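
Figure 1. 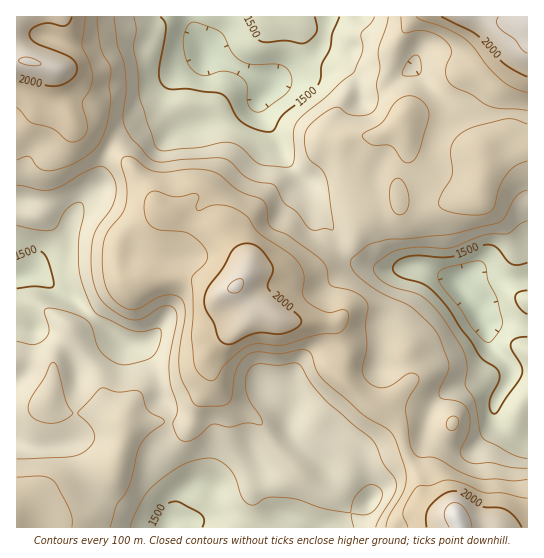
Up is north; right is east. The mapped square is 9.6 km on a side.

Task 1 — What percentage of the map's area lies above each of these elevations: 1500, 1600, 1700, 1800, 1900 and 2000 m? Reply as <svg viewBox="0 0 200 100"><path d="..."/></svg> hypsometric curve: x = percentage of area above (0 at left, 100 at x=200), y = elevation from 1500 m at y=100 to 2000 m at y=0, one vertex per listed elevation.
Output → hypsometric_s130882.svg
<svg viewBox="0 0 200 100"><path d="M181 100l-29-20-43-20-48-20-35-20-16-20"/></svg>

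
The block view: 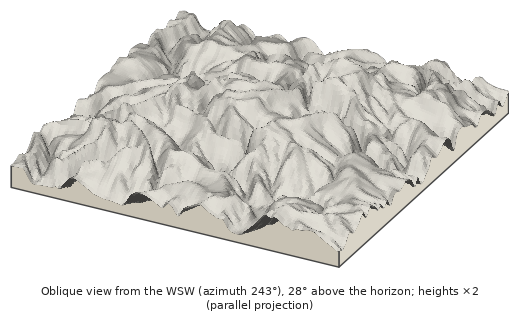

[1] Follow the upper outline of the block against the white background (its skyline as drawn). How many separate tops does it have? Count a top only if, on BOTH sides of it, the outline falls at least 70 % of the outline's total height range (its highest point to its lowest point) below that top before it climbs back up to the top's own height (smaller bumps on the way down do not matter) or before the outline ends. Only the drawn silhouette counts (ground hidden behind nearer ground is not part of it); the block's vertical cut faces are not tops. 0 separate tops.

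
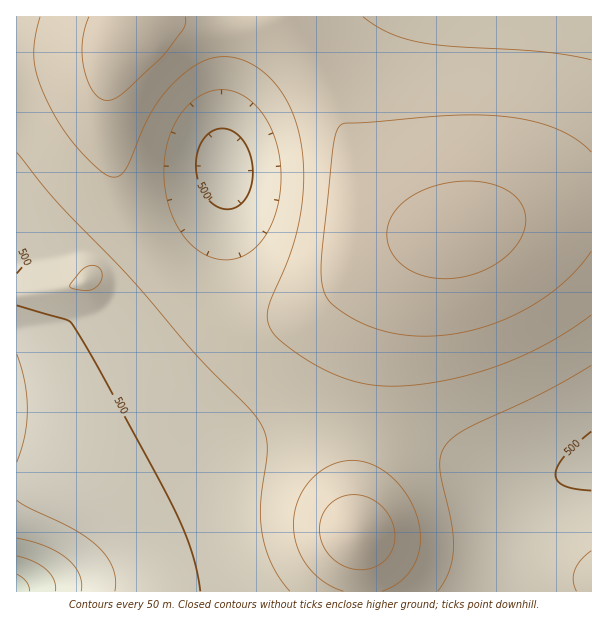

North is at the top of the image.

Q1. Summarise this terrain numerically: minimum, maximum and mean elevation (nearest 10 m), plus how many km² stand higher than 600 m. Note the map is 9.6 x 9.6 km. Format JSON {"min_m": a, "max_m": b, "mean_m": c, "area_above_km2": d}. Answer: {"min_m": 280, "max_m": 720, "mean_m": 580, "area_above_km2": 37.4}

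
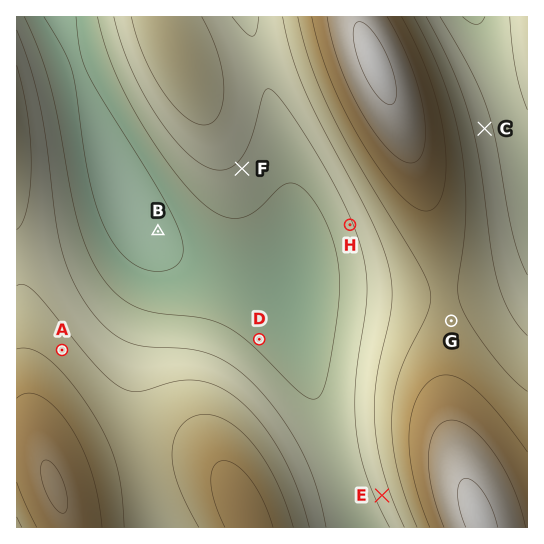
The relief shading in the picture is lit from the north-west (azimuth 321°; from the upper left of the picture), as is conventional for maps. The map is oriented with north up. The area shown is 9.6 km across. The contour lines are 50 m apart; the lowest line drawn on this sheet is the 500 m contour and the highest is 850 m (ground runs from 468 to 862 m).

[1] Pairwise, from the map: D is lower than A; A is higher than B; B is lower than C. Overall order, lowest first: B D C A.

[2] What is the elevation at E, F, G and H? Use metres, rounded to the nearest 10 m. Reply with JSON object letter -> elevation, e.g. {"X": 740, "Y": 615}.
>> {"E": 620, "F": 590, "G": 710, "H": 590}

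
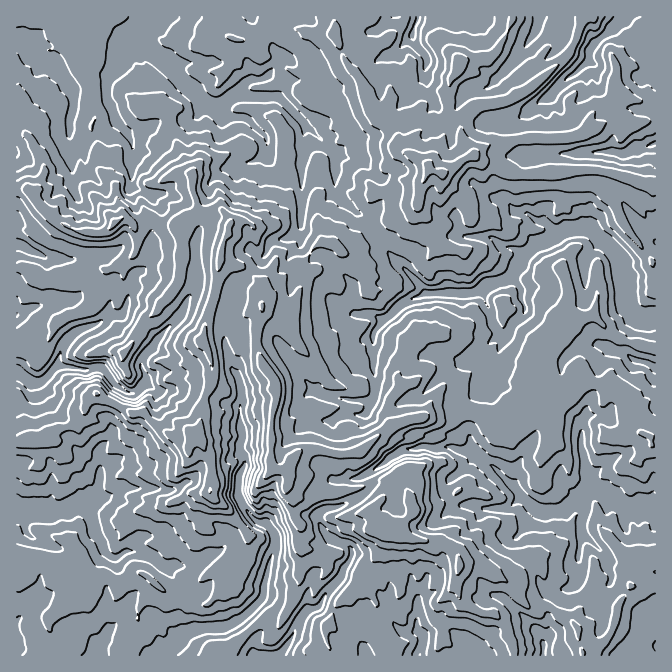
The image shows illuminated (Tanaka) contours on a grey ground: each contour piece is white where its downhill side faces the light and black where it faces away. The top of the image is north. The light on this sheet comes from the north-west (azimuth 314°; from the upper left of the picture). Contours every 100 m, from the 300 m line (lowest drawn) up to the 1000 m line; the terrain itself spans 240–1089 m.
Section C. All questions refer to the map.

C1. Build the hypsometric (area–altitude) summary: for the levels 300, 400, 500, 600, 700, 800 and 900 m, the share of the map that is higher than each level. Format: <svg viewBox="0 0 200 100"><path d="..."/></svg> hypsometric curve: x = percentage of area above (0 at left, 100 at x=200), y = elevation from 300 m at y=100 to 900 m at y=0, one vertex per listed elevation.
<svg viewBox="0 0 200 100"><path d="M185 100l-33-17-45-16-44-17-27-17-16-16-12-17"/></svg>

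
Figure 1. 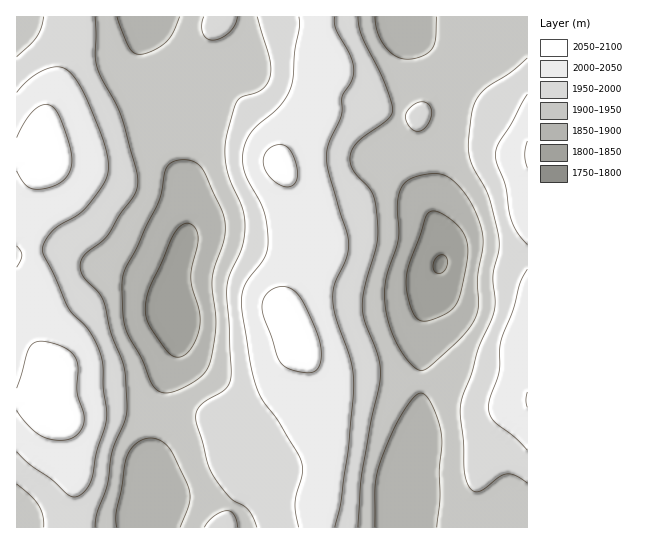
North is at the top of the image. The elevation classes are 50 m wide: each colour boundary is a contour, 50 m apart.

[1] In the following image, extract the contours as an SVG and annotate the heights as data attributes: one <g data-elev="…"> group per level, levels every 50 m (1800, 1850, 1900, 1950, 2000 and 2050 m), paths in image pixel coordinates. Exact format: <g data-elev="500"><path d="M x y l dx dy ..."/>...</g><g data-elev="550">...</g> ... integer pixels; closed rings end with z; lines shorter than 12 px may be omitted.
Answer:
<g data-elev="1800"><path d="M437 273l-4-4 1-7 4-6 5-1 4 4-1 8-4 6z"/></g><g data-elev="1850"><path d="M175 357l-9-7-16-23-4-10 0-12 4-18 23-51 8-10 8-3 6 4 3 9 0 9-6 22-1 11 1 9 7 24 1 14-3 13-7 12-7 6z"/><path d="M421 321l-7-6-4-10-4-16 1-14 2-12 17-47 4-4 5-1 15 8 12 12 5 12 0 16-6 34-6 13-6 6-10 5-12 4z"/></g><g data-elev="1900"><path d="M117 527l-1-14 11-56 4-8 6-6 6-4 7-1 11 3 8 6 19 40 2 8-1 8-9 24"/><path d="M375 527l0-42 6-24 10-27 10-18 12-17 8-6 5 3 7 10 6 16 3 13-3 36 1 28-3 28"/><path d="M163 393l-6-3-5-5-10-26-16-29-3-16-1-33 3-12 34-67 8-35 7-6 12-1 11 3 8 10 18 40 2 9 0 11-13 44 0 12 4 37-3 23-4 16-5 9-11 9-18 8z"/><path d="M419 370l-5-3-8-9-13-23-7-24-1-24 2-14 11-34-1-34 4-16 5-7 7-4 13-4 12 0 12 4 12 12 11 16 7 19 3 18-5 34 0 29-4 15-11 14-33 31-5 4z"/><path d="M180 17l-7 16-7 9-13 9-14 3-5-1-5-6-12-30"/><path d="M437 17l-2 22-3 10-10 7-15 3-12-3-10-10-7-13-3-16"/></g><g data-elev="1950"><path d="M95 527l2-14 11-30 5-33 13-35 0-36-3-14-12-32-8-32-5-9-15-15-2-6-1-6 2-6 3-5 17-13 7-7 11-20 14-19 3-6 1-8-2-12-15-52-6-15-14-25-4-11-2-11 0-38"/><path d="M237 527l-3-12-3-3-4-1-6 1-7 4-10 11"/><path d="M358 527l4-53 18-97-1-19-14-36-3-16 3-21 11-39 2-16-2-23-3-12-4-8-16-17-3-7 0-6 2-7 5-7 29-22 5-6 2-5-2-9-7-20-22-46-4-18"/><path d="M17 484l13 11 8 10 5 10 1 12"/><path d="M416 131l5 0 4-3 6-10 0-9-2-5-4-2-6 0-5 2-8 10 0 5 2 6 3 4z"/><path d="M527 58l-16 14-28 19-7 10-4 12-4 29 1 15 4 10 16 31 9 33 1 15-6 29 2 26-1 10-16 38-7 25-9 24-2 13 4 31 1 31 2 10 4 7 4 2 6-1 18-14 8-3 8 1 12 8"/><path d="M44 17l-3 10-4 10-20 20"/><path d="M204 17l-2 8 1 8 3 5 7 2 8-2 8-5 6-8 2-8"/><path d="M257 17l13 42 0 18-3 6-5 6-7 4-13 4-5 4-8 25-4 20 0 13 3 14 14 34 3 18-3 21-12 28-3 13 4 91-2 7-4 5-19 11-6 5-3 5-1 6 11 45 5 12 18 24 19 12 8 17"/></g><g data-elev="2000"><path d="M335 527l6-23 7-53 6-69-3-21-15-42-3-20 2-16 12-28 1-16-19-65-3-19 3-13 12-27 1-18 9-16 3-11-4-15-14-26-1-12"/><path d="M17 452l12 12 22 15 20 17 6 1 5-3 5-6 4-7 5-28 11-35-5-59-5-13-7-14-17-18-6-8-13-31-10-20-2-6 4-10 7-9 26-16 11-11 15-22 3-15-4-24-15-37-10-20-10-14-11-4-13 3-15 9-13 13"/><path d="M527 269l-7 13-7 28-12 29-1 10-1 24-9 25-2 9 2 8 4 6 20 16 13 13"/><path d="M17 246l4 5 1 4-5 12"/><path d="M527 94l-16 30-12 19-4 12 2 8 9 23 6 35 6 13 9 11"/><path d="M299 17l0 12-4 22-2 28-3 11-11 17-27 24-6 10-3 9 0 11 1 9 20 40 3 13 1 19-1 9-3 7-19 27-4 17 9 60 7 27 6 12 14 18 20 32 5 12 0 12-7 28 4 24"/></g><g data-elev="2050"><path d="M17 410l8 11 10 11 8 5 10 3 12 0 9-3 7-6 3-9-1-9-6-22 0-29-4-8-9-7-19-6-7 0-5 3-6 8-10 36"/><path d="M527 392l-1 9 1 6"/><path d="M306 373l9-2 5-6 1-14-3-16-12-27-8-14-10-7-11 0-8 5-6 7-1 8 2 11 17 45 9 6z"/><path d="M282 186l7 1 5-3 3-6 0-8-2-11-5-9-5-5-7 0-7 2-4 4-3 6-1 6 2 7 5 7z"/><path d="M17 171l6 11 6 5 6 2 10 0 12-4 8-6 5-8 2-10-2-15-8-24-5-11-7-6-8 0-8 5-9 12-8 16"/><path d="M527 141l-2 14 2 13"/></g>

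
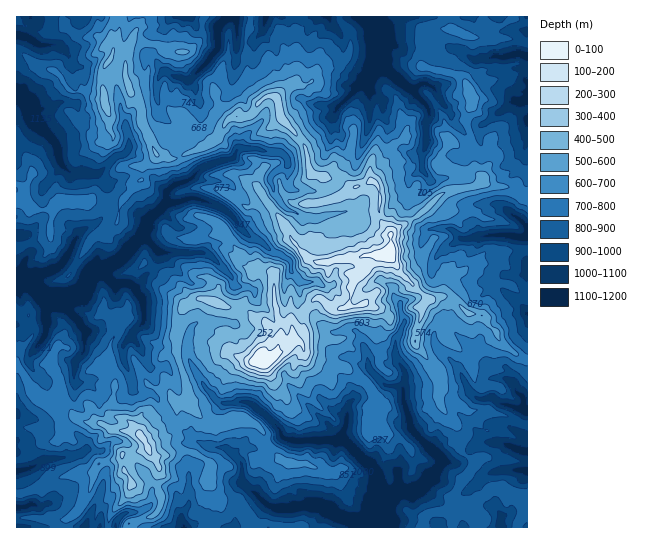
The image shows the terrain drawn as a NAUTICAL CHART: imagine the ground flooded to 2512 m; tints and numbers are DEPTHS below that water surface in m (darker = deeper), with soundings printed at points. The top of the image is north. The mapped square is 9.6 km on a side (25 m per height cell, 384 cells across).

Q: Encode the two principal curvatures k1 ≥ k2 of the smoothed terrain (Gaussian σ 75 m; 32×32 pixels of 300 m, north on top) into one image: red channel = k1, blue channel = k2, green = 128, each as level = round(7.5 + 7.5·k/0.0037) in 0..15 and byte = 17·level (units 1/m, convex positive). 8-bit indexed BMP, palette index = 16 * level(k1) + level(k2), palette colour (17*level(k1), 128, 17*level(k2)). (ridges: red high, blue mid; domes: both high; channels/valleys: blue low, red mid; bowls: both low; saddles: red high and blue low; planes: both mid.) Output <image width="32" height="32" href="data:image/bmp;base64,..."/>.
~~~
<image width="32" height="32" href="data:image/bmp;base64,Qk02CAAAAAAAADYEAAAoAAAAIAAAACAAAAABAAgAAAAAAAAEAAATCwAAEwsAAAABAAAAAAAAAIAAABGAAAAigAAAM4AAAESAAABVgAAAZoAAAHeAAACIgAAAmYAAAKqAAAC7gAAAzIAAAN2AAADugAAA/4AAAACAEQARgBEAIoARADOAEQBEgBEAVYARAGaAEQB3gBEAiIARAJmAEQCqgBEAu4ARAMyAEQDdgBEA7oARAP+AEQAAgCIAEYAiACKAIgAzgCIARIAiAFWAIgBmgCIAd4AiAIiAIgCZgCIAqoAiALuAIgDMgCIA3YAiAO6AIgD/gCIAAIAzABGAMwAigDMAM4AzAESAMwBVgDMAZoAzAHeAMwCIgDMAmYAzAKqAMwC7gDMAzIAzAN2AMwDugDMA/4AzAACARAARgEQAIoBEADOARABEgEQAVYBEAGaARAB3gEQAiIBEAJmARACqgEQAu4BEAMyARADdgEQA7oBEAP+ARAAAgFUAEYBVACKAVQAzgFUARIBVAFWAVQBmgFUAd4BVAIiAVQCZgFUAqoBVALuAVQDMgFUA3YBVAO6AVQD/gFUAAIBmABGAZgAigGYAM4BmAESAZgBVgGYAZoBmAHeAZgCIgGYAmYBmAKqAZgC7gGYAzIBmAN2AZgDugGYA/4BmAACAdwARgHcAIoB3ADOAdwBEgHcAVYB3AGaAdwB3gHcAiIB3AJmAdwCqgHcAu4B3AMyAdwDdgHcA7oB3AP+AdwAAgIgAEYCIACKAiAAzgIgARICIAFWAiABmgIgAd4CIAIiAiACZgIgAqoCIALuAiADMgIgA3YCIAO6AiAD/gIgAAICZABGAmQAigJkAM4CZAESAmQBVgJkAZoCZAHeAmQCIgJkAmYCZAKqAmQC7gJkAzICZAN2AmQDugJkA/4CZAACAqgARgKoAIoCqADOAqgBEgKoAVYCqAGaAqgB3gKoAiICqAJmAqgCqgKoAu4CqAMyAqgDdgKoA7oCqAP+AqgAAgLsAEYC7ACKAuwAzgLsARIC7AFWAuwBmgLsAd4C7AIiAuwCZgLsAqoC7ALuAuwDMgLsA3YC7AO6AuwD/gLsAAIDMABGAzAAigMwAM4DMAESAzABVgMwAZoDMAHeAzACIgMwAmYDMAKqAzAC7gMwAzIDMAN2AzADugMwA/4DMAACA3QARgN0AIoDdADOA3QBEgN0AVYDdAGaA3QB3gN0AiIDdAJmA3QCqgN0Au4DdAMyA3QDdgN0A7oDdAP+A3QAAgO4AEYDuACKA7gAzgO4ARIDuAFWA7gBmgO4Ad4DuAIiA7gCZgO4AqoDuALuA7gDMgO4A3YDuAO6A7gD/gO4AAID/ABGA/wAigP8AM4D/AESA/wBVgP8AZoD/AHeA/wCIgP8AmYD/AKqA/wC7gP8AzID/AN2A/wDugP8A/4D/APXl1/aS5LDz9KWAtpaE2NbW2NekkJKFhLbZpLenyYDokIBxttST9aLA1pGnp7bHgICAcHHXpnSjxqe2l6eTldf3+LWF5oCm+sKjkrfXk4CUyIaGl8aHgrSRgJbGg8botoCUyNf3oOeixMdypdfFspa3x9f36daAw+aUkbbWgZFw16GQgIGx+bL4trTWtZDFxvfWyKXGkJTF5taAs8XY59KFt9jGcqOg5diFdICThYT2cICAkIDHx+jUkJTYhZGhtLSEpsT39/bolZSUt+fn99OQ2dfFoLjZtXCnt9eFlsX1hLe2tbaUpZXGo7jIgKCQgMjXorSApti5gLnItdbmsIC1xraRpZW1caO3xqOgpYSV5pKVt5WR9qJwqMemkNH3kOWB5oDFpsbCo6TmgJellseStZWmtfag94Cm6IHWlJClwcXmgKTZkPaitdKVt8X4+8ak15WUktSQk/WkkraVhPf2cPjpgNawoLbGs5enpoW21+e3lMiBxpD41pO3hZb3hLTA1bVwo/egc6fFhJRzc8WWuKSBgXKV5KD0k4SW5beD+KPEsdbn18SDl+eFttXVotS1wef4xubVsPhzxffohoKlgYKBYvezoIW2yPf3kqKU47P4xMXE6ICi9fbGdJWDxoOi9veAwsChtKejw+eAtcT1cICgteaAgfeDk6WFdaWko9WA84OBoPjUlcenkMXn5tOQ+Pfj1dX4hJOTuMenl5T1xdmA97aToLCQsJCj9qWAoPaUdJWmxfh1w5KjlNjY5oCl2ICx58iSovnCxOfVgJXY1banlWSF+ZZwwZCQgKDAuLS2haaD54OAs/j55YC1lvaQgIGjdNWTw/amx8b30oDoktjn6bTXpreQsJCQ9rX3oPb35saE5oR0xPeUg4GC6NaCtHSVgoPXtIDQ9fWi2MPDobOzxfb5haShouXm+dWmtcmCoYKQ9+bFp6eAwNSj97By9saWgeaWppDZlqbGdIbFqIC3tteQcfjG1vemkMCAgKT3ktSQ97ajgNaWlqanhMeDgoWn18OS9oWWpfeTo9iV9qeCstDWo/mA+Makt6eEpIKnx4P3kPWklbeEpvj2kPinhWDX1rGT+aDmkNSQtqSShZORlPmQ9oKnuIG0lMT093KAkqDVkdWmoMCV+baSg2SFpuak97HYkceTtNlzhabm1NjIk4G09oDAgLb4lKWVptj4g3PnxZW0gLCQ95KmhYant6aXhZKg1+jn5ba32NPopaWBpdbHlZHo+qSQ4canlZeWqMangqWmt4aTgICAkJCgobW1yKbXw6ao95Dx45K3p5anw6dzdYbHlLXo2Nfm5qS4toOWxsamkoT0kKD3cMa0k4H1lIOWpbXFxZW4xcQ="/>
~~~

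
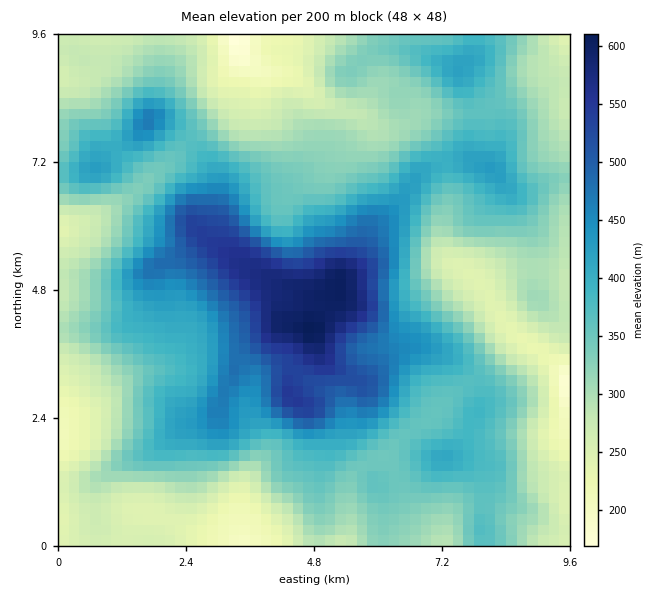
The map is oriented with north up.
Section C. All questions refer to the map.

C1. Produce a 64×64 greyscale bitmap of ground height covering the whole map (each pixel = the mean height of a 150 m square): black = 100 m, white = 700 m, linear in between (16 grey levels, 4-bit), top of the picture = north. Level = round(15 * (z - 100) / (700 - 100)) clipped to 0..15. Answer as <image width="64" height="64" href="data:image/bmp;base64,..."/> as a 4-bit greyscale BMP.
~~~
<image width="64" height="64" href="data:image/bmp;base64,Qk12CAAAAAAAAHYAAAAoAAAAQAAAAEAAAAABAAQAAAAAAAAIAAATCwAAEwsAABAAAAAAAAAAAAAAABEREQAiIiIAMzMzAERERABVVVUAZmZmAHd3dwCIiIgAmZmZAKqqqgC7u7sAzMzMAN3d3QDu7u4A////AEREREREREREMzMzMjMzNEVVREVWZmVVVVVmd3ZlVUREREREREREREQzMzMzMzNEVVVVVVZmZlVVVWZ3dmVVREQ0RERERERERDMzMzMzM0RVVVVVVmZmVVVVZnd2ZVVURDREREREREREQzMzMzM0RVZmVVVmZmZlVVVmd2ZmVVREREREREREREREQzMzM0RFVmZlVWZmZmZmVmZ3ZmZlVEREREREREREREREMzM0RVVmZmVWZmZmZmZmZndmZmVURERFVURERERFVURDM0RVVmZmZmZmZmZmZmZmd3ZmVUREREVVVUREVVVVVERERVZmZmZmZmdmZmZ3Znd3d2ZVRERERVVVVVVVVVVVVERFZmZmd2ZmZ2ZmZ3d3d3d3ZlVERERFVVZmZmZmZmZVVVVmZ3d3dmZmZmZ3d3d3d3dmVUREM0RFVmZ3d3d2ZmZlVWZ3d3d3ZmZmZneIiHd3d2ZUREMzNERWZ3d3d3d3d3ZmZnd3d3d3ZmZnd4iId3d3ZlREMzMzRFVmd3iIiIiId3Zmd3d3d3d3ZmZ3d4d3d3ZlVEMzMzNERWZ3eIiIiIiId3d4iIiIiHd2Znd3d3d3dmVUQzMzM0RFVmd4iIiZmYiIeImZmYiIiHd2Znd3d3d2ZVRDMzMzREVWZ3iIiJmZiIiJmqqpmYmYh3dmZnd3d3ZlVEMzMzNERVZneIiImZmIiJmru7qZmZmId3ZmZ3d3d2ZVQzMzM0RFVmd4iIiZmZiJmru7uqmZqZiHd2Znd3d3ZlVEMjM0REVWZ3iIiJmZmJmru7u6qqqqmYd3dmd3d3dmVUMyM0RERVZnd3eIiZmZmau7u6qqqqqpiHd3d3d3d2ZVQzI0RERVVmd3d3iJmZmZq7u7uqqqqqmId3d3d3d2ZlVDIkRERVVWZnd3d4iZmZmru7u7u7qqqZiHd3d3d2ZlVEMiRERFVWZmd3d3iJmpmqu7u7u7qqqpmIiIh3d2ZVVEMzJERVVWZnd3d3iImaqqq7u8zLuqqpmZmIiId3ZVREMzM0RVVmZnd3d3eIiZqqu7u8zMu6qZmZmZiIh3ZlREMzNEVVVmZ3d3d3eIiJmqq7zMzMy7qqmZmZmIh3ZlREMzNERVVmZ3d3d4iIiImaq7zMzd3Mu6qpmZmIh3dlVEMzRERFVWZnd3eIiIiIiZqrvMzd3czLu6qZiIh3ZlVEM0REVVVVZmd3iIiIiIiZqqvMzM3dzMzLupiIh3ZlVEQ0RFVVVVVWZneIiIiIiJmqq8zMzMzMzMy6mId3ZlVURERFVVVVVVZmd4iIiIiJmqq7zMzMzM3czLqYd3ZlVERERFVVVVRVVmd4iIiIiZmqq7zMzMzM3dzLuph3ZlVEREREVVVVRFVWZ3iJmZmZmqq7vMzMzMzN3Mu6mHdlVERERERVVVVFVVZneJmZmZmqq7vMzMzMzM3cy7qYdmVERERERVVVVUVVVWZ4maqZmqq7vMzMzLvMzMzLuph2VURERERFVVVVVFVVZniJmqqqq7vMzMu7u7vMzLu6mHZVRERERFVVVVVURFVWZ4iZqqq7u7zLu6qqq7u7u6qYhlVERERFVVVVVVRERVVmeImaqru7u7uqmZmqqqqqqpiHZURFVVVVVVVVVEREVWZ3iJqru7u7upmIiZmZqqqpmIdlVVVVZVZmZlVTRERVVneImqu7u7qpiHeIiZmZqqmZh2VVZmZmZmZmVVRERFVWd4iau7u7qph3d3iIiJmamZmHZlVmZmZmZmZVVEREVVZneJqruqqpmHdmd3iIiZmZmYh2ZmZnd3d2ZlVVVVVVVmZ4iaqqqqmHdmZnd3eIiZmYiHZmZmd3d3dmZVVmZlVWZmeJmqmpmYd2ZmZmZ3eIiIiId2Zmd3eId3ZlVmd3ZmZmZ3iJmZmYh3ZmZmZmZ3d3iIiHdmd3eIiHdmZXd4h3dmZmd4iIiIh3dmZmZmZmZ3d4iId3d3iIiHd2Zmd4iIh3ZmZnd4iIiHd2ZmZmZmZmZneIiHd3iIiIdmZmZ3iIiId2ZmZ3eIh3d2ZmZmZmZmZmZ3iIh4iIiId2ZmZWd4iIh3d2Znd3d3dmZmZmZmZlVWZmd3d3iIiIh3ZlVVZniIiIiHd3d3d3ZmZlVWZlVVVVVVZmd3eIiIiHdmVVVmd4h4iIiHd3d2ZVVVVVVVVVVVVVVWZmd3eHd3d2ZVVWZ3d3eJmYh3d2ZVVVVVVVVVVVVVVVVWZnd3d3d3ZlVVZmd3d4mZmId2ZVVEREVVVVVVVVVVVVVmZnd3d3dmVVVmZmZneJmYh3ZlVERERFVVVVVVVVVVVVZmZ3d3dmVVVFVVVmZ4mZh3ZlVERERERUREREVVVVVVVmZnd3dmZVVUVVVVZneIiHZlVERERERERERFVVVVVVVWZ3d3dmZlVVRERVVWZ3d3ZlVEREMzNERERFVVVVVVVWZ3d3d2ZlVVVEREVVVWZmZmVUQzMzMzMzRFVmVVVVVmZ3iHd3ZlVVVVRERFVVVmZmVUQzMzMzMzNEVmZlVVZmZ3iIh3dmVVVVRERERVVVZmZVRDMyIjMzM0RWZmZlZmZ3eIiId2ZVVVVERVVFVVVVVVVEMyIiMzMzRFVmZmZmZ3eIiIiHdlVVVERVVERVVVVVVUQzIiIzMzNEVVZmZmZ3d3iIiId2VVVERERERERVVVVVRDMiIjMzM0RFVWZmZnd3d3eId3ZlVUREREREREVVVUREMiIiMzMzREVVVmZmZmZnd3d3dmVVRE"/>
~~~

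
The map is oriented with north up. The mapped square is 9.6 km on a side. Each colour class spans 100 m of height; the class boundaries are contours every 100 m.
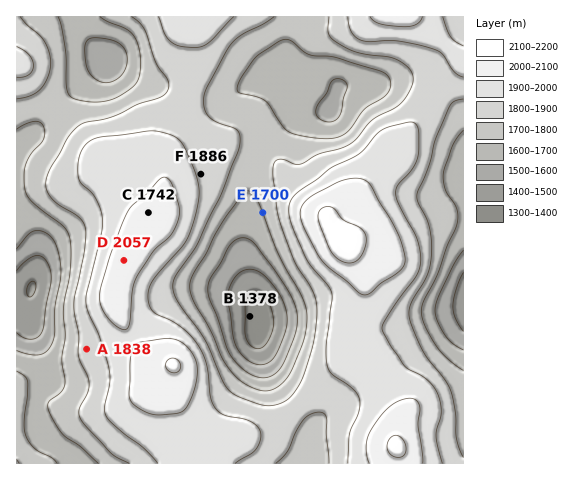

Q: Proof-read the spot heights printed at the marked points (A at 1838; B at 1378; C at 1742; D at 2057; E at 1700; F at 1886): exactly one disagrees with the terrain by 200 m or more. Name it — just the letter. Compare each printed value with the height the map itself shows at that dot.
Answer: C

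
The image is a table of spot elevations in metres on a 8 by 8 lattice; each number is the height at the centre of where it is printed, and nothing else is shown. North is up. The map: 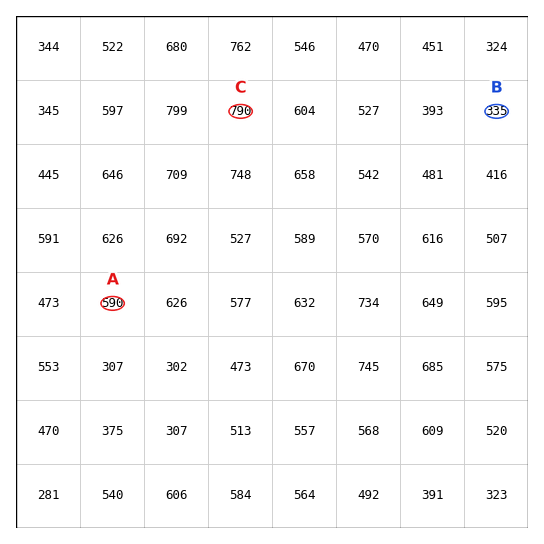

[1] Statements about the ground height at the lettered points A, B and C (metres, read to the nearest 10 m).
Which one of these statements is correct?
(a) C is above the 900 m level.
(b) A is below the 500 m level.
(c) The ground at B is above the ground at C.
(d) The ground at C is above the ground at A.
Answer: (d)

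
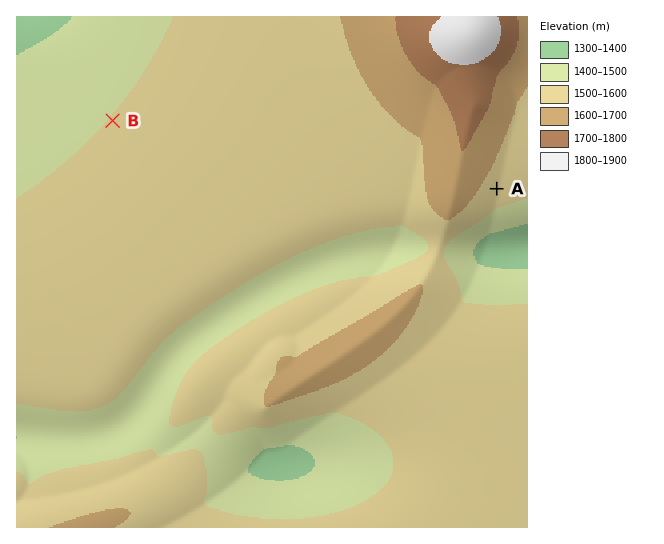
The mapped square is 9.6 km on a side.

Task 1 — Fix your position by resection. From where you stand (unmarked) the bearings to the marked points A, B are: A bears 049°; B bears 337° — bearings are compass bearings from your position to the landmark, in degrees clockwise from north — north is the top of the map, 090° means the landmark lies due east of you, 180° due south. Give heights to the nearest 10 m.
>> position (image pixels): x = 237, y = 414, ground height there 1530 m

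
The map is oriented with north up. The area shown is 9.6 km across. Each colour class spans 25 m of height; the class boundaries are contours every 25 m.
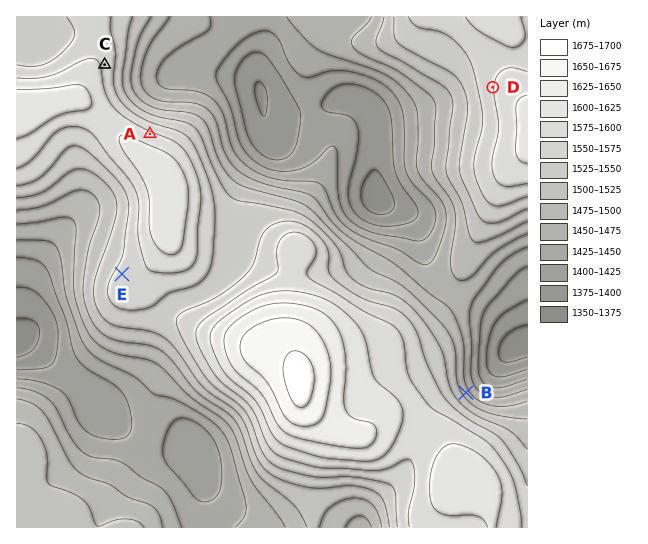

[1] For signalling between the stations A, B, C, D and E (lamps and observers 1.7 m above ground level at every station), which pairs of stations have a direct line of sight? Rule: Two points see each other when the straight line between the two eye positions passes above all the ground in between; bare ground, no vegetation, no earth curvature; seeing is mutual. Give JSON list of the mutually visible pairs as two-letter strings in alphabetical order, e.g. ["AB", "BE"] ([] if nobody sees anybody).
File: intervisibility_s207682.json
["AC", "AD", "CD"]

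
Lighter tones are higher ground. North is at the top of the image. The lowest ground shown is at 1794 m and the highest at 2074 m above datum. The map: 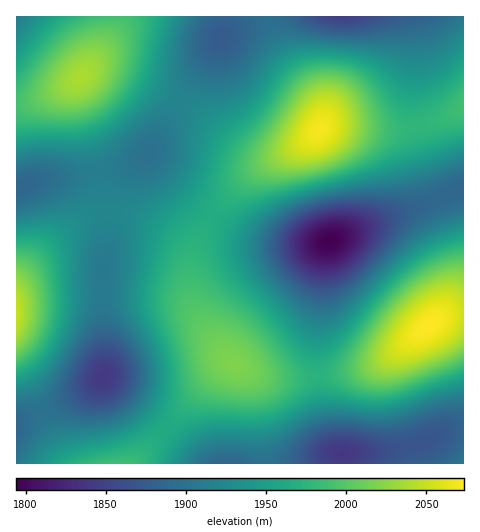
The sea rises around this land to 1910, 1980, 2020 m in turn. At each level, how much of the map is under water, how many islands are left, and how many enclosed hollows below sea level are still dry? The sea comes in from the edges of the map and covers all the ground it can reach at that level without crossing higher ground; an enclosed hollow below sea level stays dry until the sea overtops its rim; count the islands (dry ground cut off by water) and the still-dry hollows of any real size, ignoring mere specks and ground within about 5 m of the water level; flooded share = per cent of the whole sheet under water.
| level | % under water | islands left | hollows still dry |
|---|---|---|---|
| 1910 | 25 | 0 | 1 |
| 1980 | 74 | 2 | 0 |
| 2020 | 92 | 2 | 0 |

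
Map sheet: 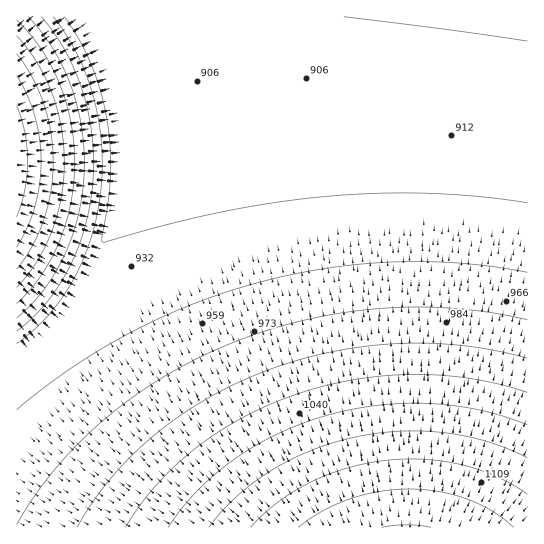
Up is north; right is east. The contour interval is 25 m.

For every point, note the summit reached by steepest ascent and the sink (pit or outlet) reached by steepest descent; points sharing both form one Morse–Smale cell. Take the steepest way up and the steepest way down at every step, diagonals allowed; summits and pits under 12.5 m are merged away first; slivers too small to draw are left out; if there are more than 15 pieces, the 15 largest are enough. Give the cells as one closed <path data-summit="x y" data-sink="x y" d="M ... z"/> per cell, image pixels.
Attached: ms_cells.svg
<path data-summit="406 527" data-sink="527 17" d="M527 16l-398 1-8 70-1 88-5 32-10 32-18 40-16 24-29 32-26 19 1 174 511-1z"/><path data-summit="17 161" data-sink="527 17" d="M129 16l-113 1 1 336 25-18 33-37 25-45 11-30 9-48 1-88z"/>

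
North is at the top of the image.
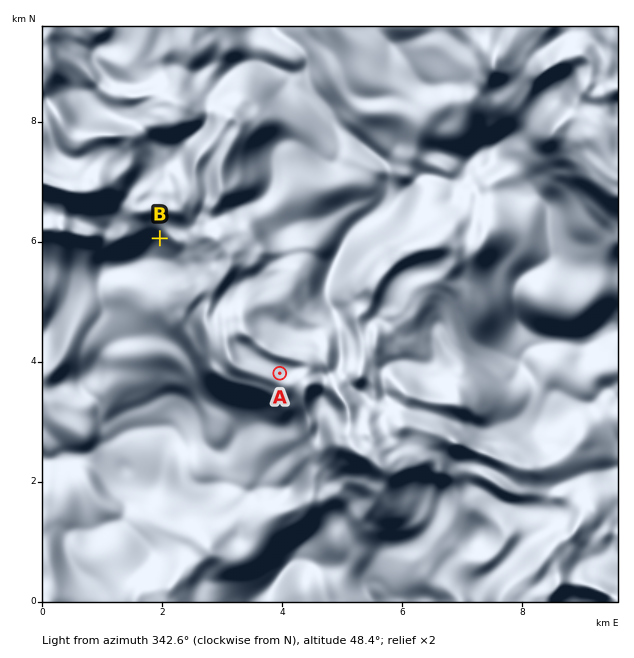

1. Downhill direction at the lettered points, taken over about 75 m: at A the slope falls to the NE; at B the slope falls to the SW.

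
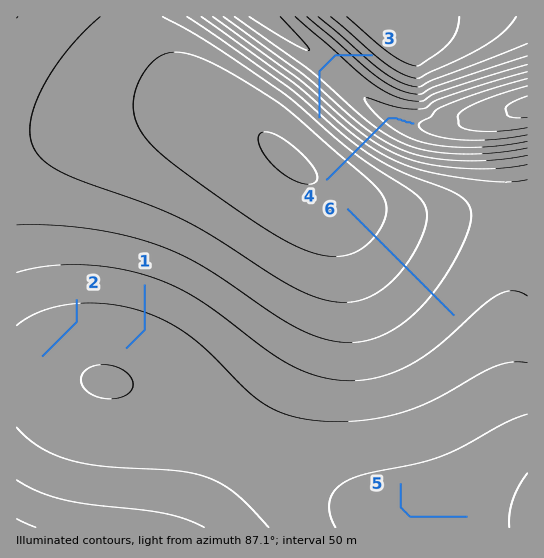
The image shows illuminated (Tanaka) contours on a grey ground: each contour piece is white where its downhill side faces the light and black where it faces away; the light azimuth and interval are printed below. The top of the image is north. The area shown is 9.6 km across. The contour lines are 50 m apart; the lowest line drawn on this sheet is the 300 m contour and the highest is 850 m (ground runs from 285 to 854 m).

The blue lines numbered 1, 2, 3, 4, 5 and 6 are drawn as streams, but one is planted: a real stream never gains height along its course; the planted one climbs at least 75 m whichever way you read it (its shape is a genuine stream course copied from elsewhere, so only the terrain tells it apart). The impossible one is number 3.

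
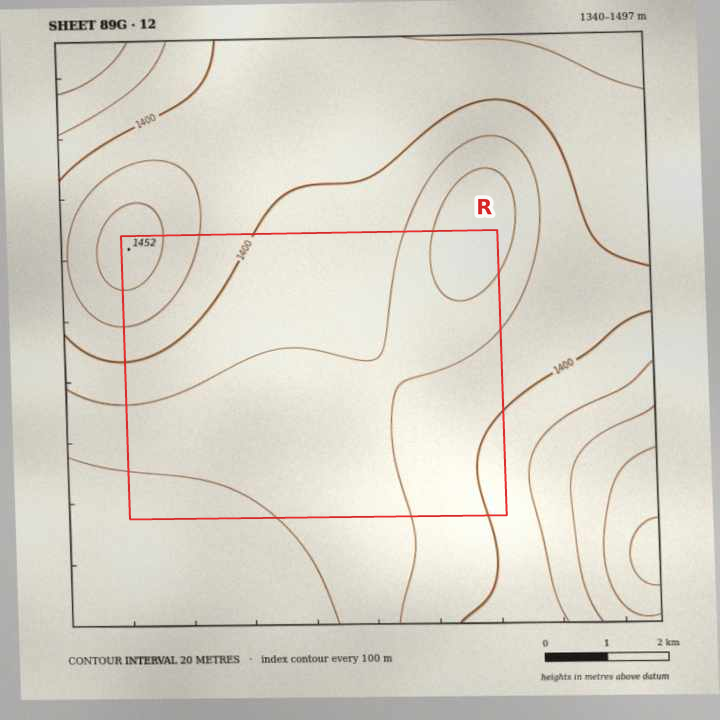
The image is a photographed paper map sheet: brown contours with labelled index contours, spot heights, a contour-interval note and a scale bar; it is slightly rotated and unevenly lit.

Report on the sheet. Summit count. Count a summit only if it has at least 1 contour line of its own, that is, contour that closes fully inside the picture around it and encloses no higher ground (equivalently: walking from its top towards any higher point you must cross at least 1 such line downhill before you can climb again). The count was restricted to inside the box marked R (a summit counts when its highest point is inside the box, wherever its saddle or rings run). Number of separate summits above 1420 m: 1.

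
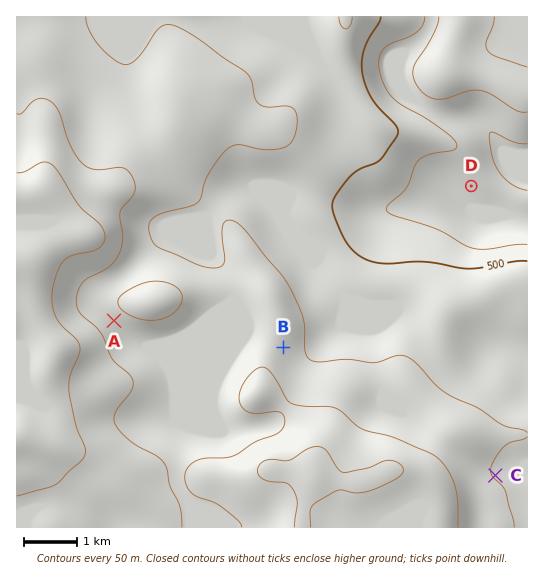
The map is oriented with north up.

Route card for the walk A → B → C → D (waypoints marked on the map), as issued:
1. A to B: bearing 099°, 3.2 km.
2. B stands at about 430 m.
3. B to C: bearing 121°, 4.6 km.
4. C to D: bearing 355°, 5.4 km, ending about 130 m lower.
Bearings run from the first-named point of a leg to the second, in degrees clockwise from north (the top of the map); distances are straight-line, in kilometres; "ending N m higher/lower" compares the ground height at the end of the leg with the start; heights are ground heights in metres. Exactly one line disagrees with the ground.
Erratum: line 2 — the height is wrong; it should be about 570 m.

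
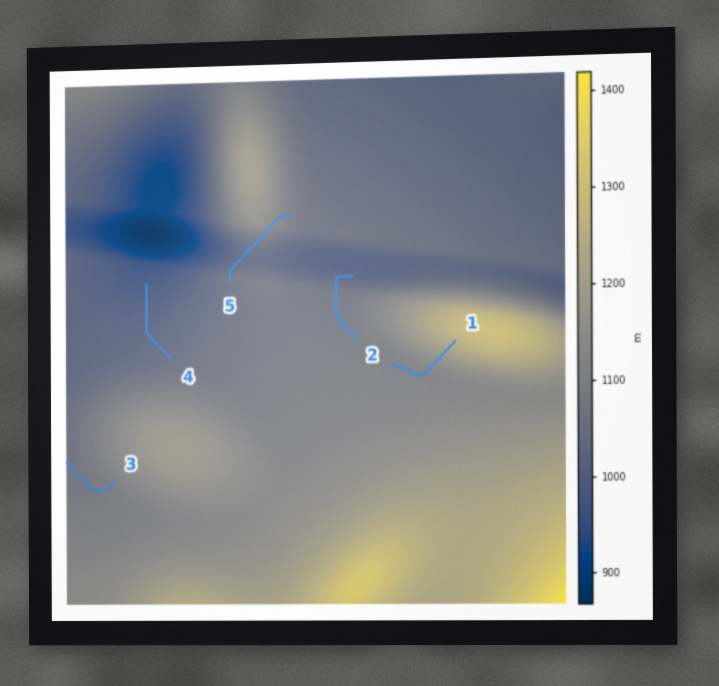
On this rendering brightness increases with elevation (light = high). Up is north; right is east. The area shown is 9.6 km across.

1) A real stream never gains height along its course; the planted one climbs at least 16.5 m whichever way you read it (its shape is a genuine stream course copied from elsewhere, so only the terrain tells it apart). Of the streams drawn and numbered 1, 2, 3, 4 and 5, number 5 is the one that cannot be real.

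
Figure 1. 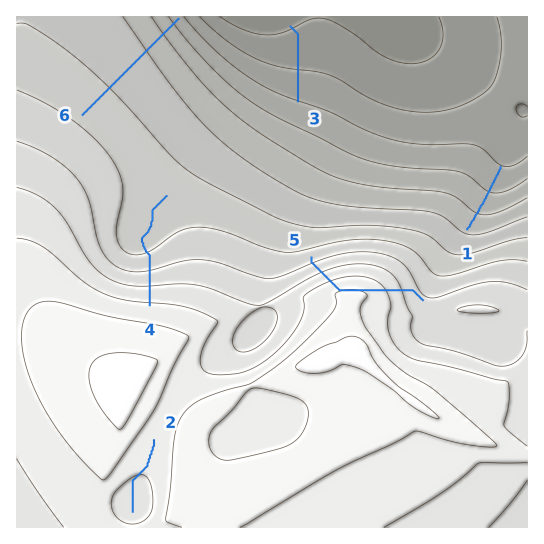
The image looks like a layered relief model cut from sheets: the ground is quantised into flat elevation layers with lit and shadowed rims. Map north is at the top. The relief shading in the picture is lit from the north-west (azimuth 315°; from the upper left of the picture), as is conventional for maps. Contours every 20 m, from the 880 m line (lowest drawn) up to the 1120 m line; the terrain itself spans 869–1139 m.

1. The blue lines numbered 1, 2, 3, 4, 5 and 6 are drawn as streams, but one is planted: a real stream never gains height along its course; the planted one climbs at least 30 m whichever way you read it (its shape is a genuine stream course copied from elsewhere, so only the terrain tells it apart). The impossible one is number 5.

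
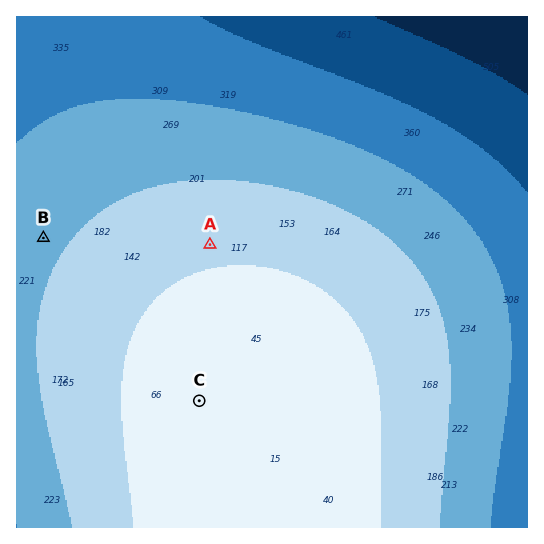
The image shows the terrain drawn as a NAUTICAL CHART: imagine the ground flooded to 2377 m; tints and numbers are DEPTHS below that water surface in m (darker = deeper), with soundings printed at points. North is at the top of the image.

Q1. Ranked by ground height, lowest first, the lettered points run B A C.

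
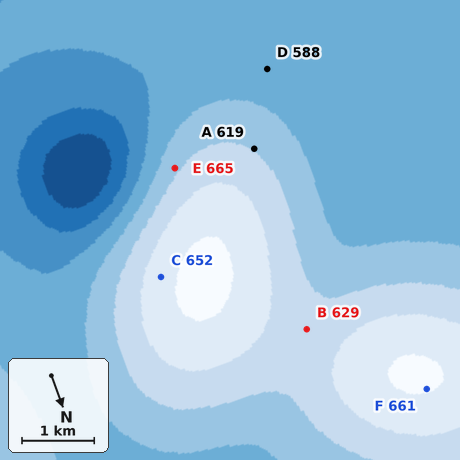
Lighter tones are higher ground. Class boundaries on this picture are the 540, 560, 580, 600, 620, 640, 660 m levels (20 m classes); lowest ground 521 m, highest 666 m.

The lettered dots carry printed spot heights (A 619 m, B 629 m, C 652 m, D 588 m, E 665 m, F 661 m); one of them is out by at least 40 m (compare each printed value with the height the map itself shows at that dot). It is E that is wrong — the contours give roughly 615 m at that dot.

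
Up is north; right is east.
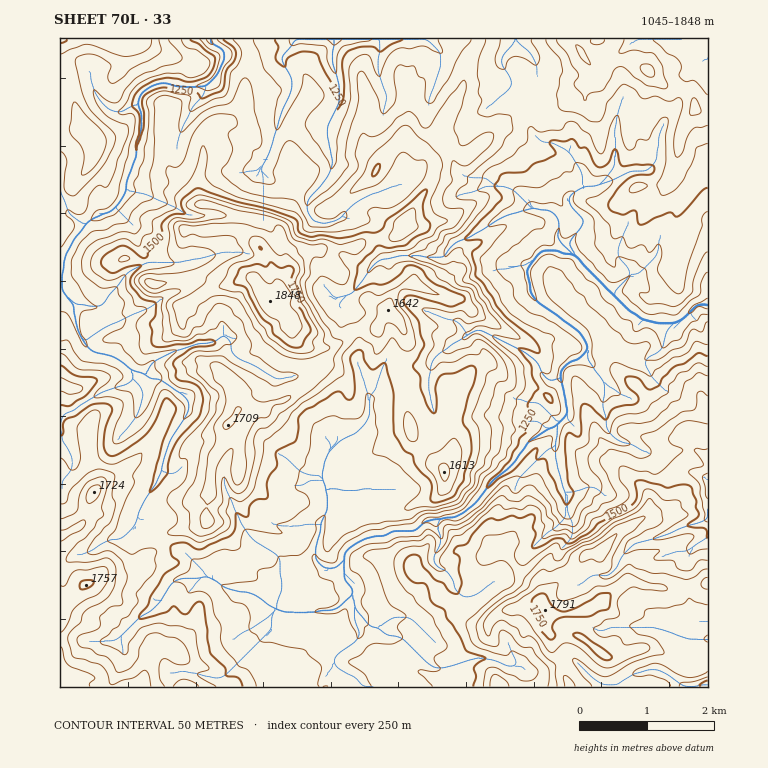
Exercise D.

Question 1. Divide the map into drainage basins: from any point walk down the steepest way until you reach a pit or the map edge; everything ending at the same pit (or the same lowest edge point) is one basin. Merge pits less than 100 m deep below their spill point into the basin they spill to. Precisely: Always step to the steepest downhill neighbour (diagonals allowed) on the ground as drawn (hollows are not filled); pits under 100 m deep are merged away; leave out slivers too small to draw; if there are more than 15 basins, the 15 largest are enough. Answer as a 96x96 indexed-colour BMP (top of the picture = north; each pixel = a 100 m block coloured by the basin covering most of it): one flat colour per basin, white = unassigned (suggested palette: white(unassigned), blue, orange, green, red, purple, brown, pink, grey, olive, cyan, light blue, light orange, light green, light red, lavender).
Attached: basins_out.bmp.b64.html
<image width="96" height="96" href="data:image/bmp;base64,Qk12EgAAAAAAAHYAAAAoAAAAYAAAAGAAAAABAAQAAAAAAAASAAATCwAAEwsAABAAAAAAAAAA////ALR3HwAOf/8ALKAsACgn1gC9Z5QAS1aMAMJ34wB/f38AIr28AM++FwDox64AeLv/AIrfmACWmP8A1bDFABEREREREREREREREREREREREREREREREREREREREREREREREREURERERERERERERBEREREREREREREREREREREREREREREREREREREREREREREREREURERERERERERERBEREREREREREREREREREREREREREREREREREREREREREREREREURERERERERERERBERERERERERERERERERERERERERERERERERERERERERERERERFERERERERERERERBERERERERERERERERERERERERERERERERERERERERERERERERFERERERERERERERBERERERERERERERERERERERERERERERERERERERERERERERERRERERERERERERERBERERERERERERERERERERERERERERERERERERERERERERERERRERERERERERERERBERERERERERERERERERERERERERERERERERERERERERERERERRERERERERERERERBEREREREREREREREREREREREREREREREREREREREREREREREURERERERERERERERBEREREREREREREREREREREREREREREREREREREREREREREREURERERERERERERERBEREREREREREREREREREREREREREREREREREREREREREREREURERERERERERERERBEREREREREREREREREREREREREREREREREREREREREREREREREREURERERERERERBERERERERERERERERERERERERERERERERERERERERERERERERERERFERERERERERBEREREREREREREREREREREREREREREREREREREREREREREREREREREURERERERERBERERERERERERERERERERERERERERERERERERERERERERERERERERERRERERBRERBEREREREREREREREREREREREREREREREREREREREREREREREREREREREUERERERERERERERERERERERERERERERERERERERERERERERERERERERERERERERERERERERERERERERERERERERERERERERERERERERERERERERERERERERERERERERERERERERERERERERERERERERERERERERERERERERERERERERERERERERERERERERERERERERERERERERERERERERERERERERERERERERERERERERERERERERERERERERERERERERERERERERERERERERERERERERERERERERERERERERERERERERERERERERERERERERERERERERERERERERERERERERERERERERERERERERERERERERERERERERERERERERERERERERERERERERERERERERERERERERERERERERERERERERERERERERERERERERERERERERERERERERERERERERERERERERERERERERERERERERERERERERERERERERERERERERERERERERERERERERERERERERERERERERERERERERERERERERERERERERERERERERERERERERERERERERERERERERERERERERERERERERERERERERERERERERERERERERERERERERERERERERERERERERERERERERERERERERERERERERERERERERERERERERERERERERERERERERERERERERERERERERERERERERERERERERERERERERERERERERERERERERERERERERERERERERERERERERERERERERERERERERERERERERERERERERERERERERERERERERERERERERERERERERERERERERERERERERERERERERERERERERERERERERERERERERERERERERERERERERERERERERERERERERERERERERERERERERERERERERERERERERERERERERERERERERERERERERERERERERERERERERERERERERERERERERERERERERERERERERERERERERERERERERERERERERERERERERERERERERERERERERERERERERERERERERERERERERERERERERERERERERERERERERERERERERERERERERERERERERERERERERERERERERERERERERERERERERERERERERERERERERERERERERERERERERERERERERERERERERERERERERERERERERERERERERERERERERERERERERERERERERERERERERERERERERERERERERERERERERERERERERERERERERERERERERERERERERERERERERERERERERERERERERERERERERERERERERERERERERERERERERERERERERERERERERERERERERERERERERERERERERERERERERERERERERERERERERERERERERERERERERERERERERERERERERERERERERERERERERERERERERERERERERERERERERERERERERERERERERERERERERERERERERERERERERERERERERERERERERERERERERERERERERERERERERERERERERERERERERERERERERERERERERERERERERERERERERERERERERERERERERERERERERERERERERERERERERERERERERERERERERERERERERERERERERERERERERERERERERERERERERERERERERERIhERERERERERERERERERERERERERERERERERERERERERERERERERERERERERERESIiIhERERERERERERERERERERERERERERERERERERERERERERERERERERERERERESIiIiIhERERERERERERERERERERERERERERERERERERERERERERERERERERERERESIiIiIiIRERERERERERERERERERERERERERERERERERERERERERERERERERERERESIiIiIiIhERERERERERERERERERERERERERERERERERERERERERERERERERERERESIiIiIiIhERERERERERERERERERERERERERERERERERERERERERERERERERERERESIiIiIiIiERERERERERERERERERERERERERERERERERERERERERERERERERERERESIiIiIiIiIhERERERERERERERERERERERERERERERERERERERERERERERERERERESIiIiIiIiIiIRERERERERERERERERERERERERERERERERERERERERERERERERERESIiIiIiIiIiIhERERERERERERERERERERERERERERERERERERERERERERERERERESIiIiIiIiIiIhERERERERERERERERERERERERERERERERERERERERERERERERERESIiIiIiIiIiIhERERERERERERERERERERERERERERERERERERERERERERERERERESIiIiIiIiIiIiERERERERERERERERERERERERERERERERERERERERERERERERERESIiIiIiIiIiIiIRERERERMRERERERERERERERERERERERERERERERERERERERERESIiIiIiIiIiIiIiERERETMxERERERERERERERERERERERERERERERERERERERERESIiIiIiIiIiIiIiMxEREzMRERERERERERERERERERERERERERERERERERERERERESIiIiIiIiMzMzMzMzMzMzMhERERERERERERERERERERERERERERERERERERERERESIiIiIiIiMzMzMzMzMzMzMiERERERERERERERERERERERERERERERERERERERERESIiIiIiIiMzMzMzMzMzMzIiERERERERERERERERERERERERERERERERERERERERESIiIjMzMzMzMzMzMzMzMzIhERERERERERERERERERERERERERERERERERERERERESIiIzMzMzMzMzMzMzMzMyIhERERERERERERERERERERERERERERERERERERERERESIjMzMzMzMzMzMzMzMzMiIhERERERERERERERERERERERERERERERERERERERERESIzMzMzMzMzMzMzMzMzIiIhERERERERERERERERERERERERERERERERERERERERETMzMzMzMzMzMzMzMzMyIiIhERERERERERERERERERERERERERERERERERERERERETMzMzMzMzMzMzMzMzMiIiIiERERERERERERERERERERERERERERERERERERERERETMzMzMzMzMzMzMzMzMiIiIiIiERERERERERERERERERERERERERERERERERERERETMzMzMzMzMzMzMzMzIiIiIiIiIhERERERERERERERERERERERERERERERERERERETMzMzMzMzMzMzMyIiIiIiIiIiIiIRERERERERERERERERERERERERERERERERERETMzMzMzMzMzMzMyIiIiIiIiIiIiIhERERERERERERERERERERERERERERERERERETMzMzMzMzMzMzMiIiIiIiIiIiIiIiEREREREREREREREREREREREREREREREREREREzMzMzMzMzMzMiIiIiIiIiIiIiIiIhERERERERERERERERERERERERERERERERERETMzMzMzMzMzMyIiIiIiIiIiIiIiIiERERERERERERERERERERERERERERERERERERMzMzMzMzMzMyIiIiIiIiIiIiIiIiIREREREREREREREREREREREREREREREREREREzMzMzMzMzMyIiIiIiIiIiIiIiIiIREREREREREREREREREREREREREREREREREREzMzMzMzMzMyIiIiIiIiIiIiIiIiIhEREREREREREREREREREREREREREREREREREzMzMzMzMzMyIiIiIiIiIiIiIiIiIiEREREREREREREREREREREREREREREREREREzMzMzMzMzMyIiIiIiIiIiIiIiIiIiIRIiEREREREREREREREREREREREREREREREzMzMzMzMzMzIiIiIiIiIiIiIiIiIiIiIiIRERERERERERERERERERERERERERERMzMzMzMzMzMzIiIiIiIiIiIiIiIiIiIiIiIRERERERERERERERERERERERERERERMzMzMzMzMzMzMyIiIiIiIiIiIiIiIiIiIiIhERERERERERERERERERERERERERETMzMzMzMzMzMzMzMiIiIiIiIiIiIiIiIiIiIhERERERERERERERERERERERERERETMzMzMzMzMzMzMzMyIiIiIiIiIiIiIiIiIiIiEREREREREREREREREREREREREREzMzMzMzMzMzMzMzMyIiIiIiIiIiIiIiIiIiIiEREREREREREREREREREREREREREzMzMzMzMzMzMzMzMyIiIiIiIiIiIiIiIiIiIiIREREREREREREREREREREREREREzMzMzMzMzMzMzMzMyIiIiIiIiIiIiIiIiIiIiIRERERERERERERERERERERERERMzMzMzMzMzMzMzMzMyIiIiIiIiIiIiIiIiIiIiIhERERERERERERERERERERERERMzMzMzMzMzMzMzMzMzIiIiIiIiIiIiIiIiIiIiIhERERERERERERERERERERERERMzMzMzMzMzMzMzMzMzIiIiIiIiIiIiIiIiIiIiIhERERERERERERERERERERERETMzMzMzMzMzMzMzMzMzIiIiIiIiIiIiIiIiIiIiIhERERERERERERERERERERERETMzMzMzMzMzMzMzMzMzIiIiIiIiIiIiIiIiIiIiIiERERERERERERERERERERERETMzMzMzMzMzMzMzMzMzIiIiIiIiIiIiIiIiIiIiIiERERERERERERERERERERERETMzMzERETMzMzMzMzMyIiIiIiIiIiIiIiIiIiIiIiIREREREREREREREREREREREQ=="/>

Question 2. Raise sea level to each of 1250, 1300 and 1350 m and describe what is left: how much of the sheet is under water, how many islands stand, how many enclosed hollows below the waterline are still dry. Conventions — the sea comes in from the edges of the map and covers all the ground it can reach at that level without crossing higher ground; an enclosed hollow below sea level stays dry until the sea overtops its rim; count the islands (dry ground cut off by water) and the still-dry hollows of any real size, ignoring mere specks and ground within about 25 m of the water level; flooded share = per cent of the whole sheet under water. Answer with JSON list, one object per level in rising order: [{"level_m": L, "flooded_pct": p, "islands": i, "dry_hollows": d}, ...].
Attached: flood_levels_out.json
[{"level_m": 1250, "flooded_pct": 12, "islands": 0, "dry_hollows": 0}, {"level_m": 1300, "flooded_pct": 18, "islands": 0, "dry_hollows": 0}, {"level_m": 1350, "flooded_pct": 29, "islands": 0, "dry_hollows": 0}]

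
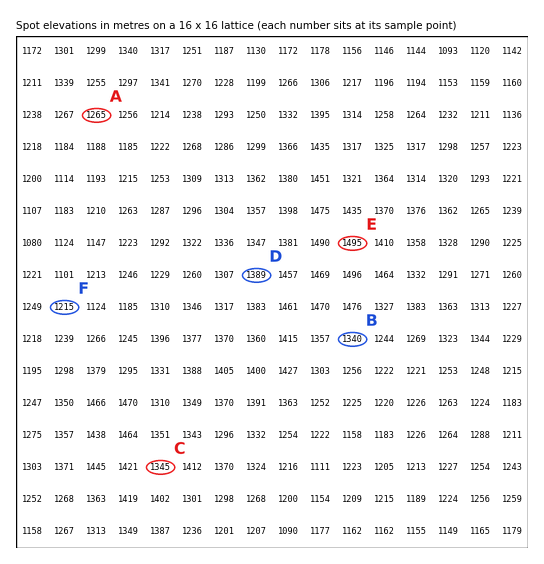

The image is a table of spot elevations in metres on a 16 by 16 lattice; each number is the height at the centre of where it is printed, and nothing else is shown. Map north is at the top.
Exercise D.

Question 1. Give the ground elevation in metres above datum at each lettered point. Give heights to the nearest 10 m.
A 1270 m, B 1340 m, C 1350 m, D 1390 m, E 1500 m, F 1220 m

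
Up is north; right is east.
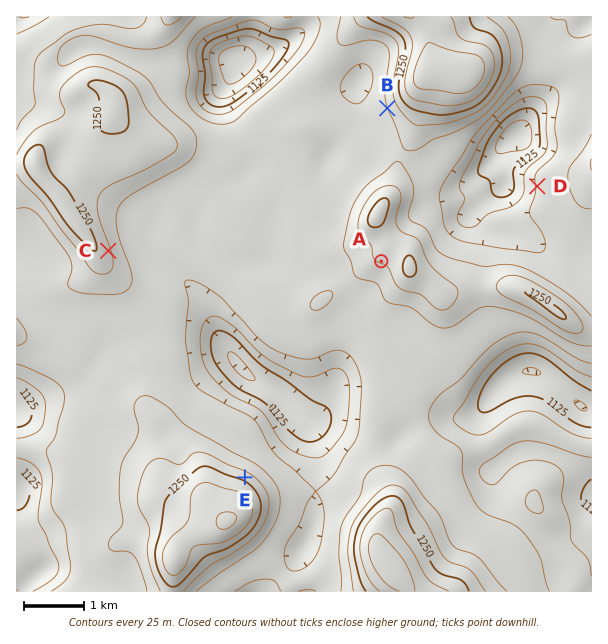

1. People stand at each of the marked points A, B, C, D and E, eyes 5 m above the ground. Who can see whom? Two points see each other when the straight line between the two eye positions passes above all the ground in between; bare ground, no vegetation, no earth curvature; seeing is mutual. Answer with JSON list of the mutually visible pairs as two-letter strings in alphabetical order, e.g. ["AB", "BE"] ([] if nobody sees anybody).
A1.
["AC", "AE", "BC", "BE", "CE"]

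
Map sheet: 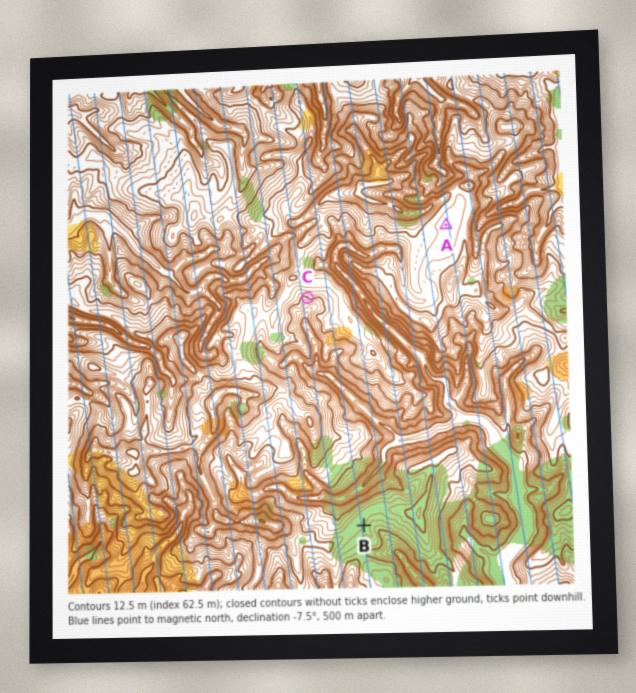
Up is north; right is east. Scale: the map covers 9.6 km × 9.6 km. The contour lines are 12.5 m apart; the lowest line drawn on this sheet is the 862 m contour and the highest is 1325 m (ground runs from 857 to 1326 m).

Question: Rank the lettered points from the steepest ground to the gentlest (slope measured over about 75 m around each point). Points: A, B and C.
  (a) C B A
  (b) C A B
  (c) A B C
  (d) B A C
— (a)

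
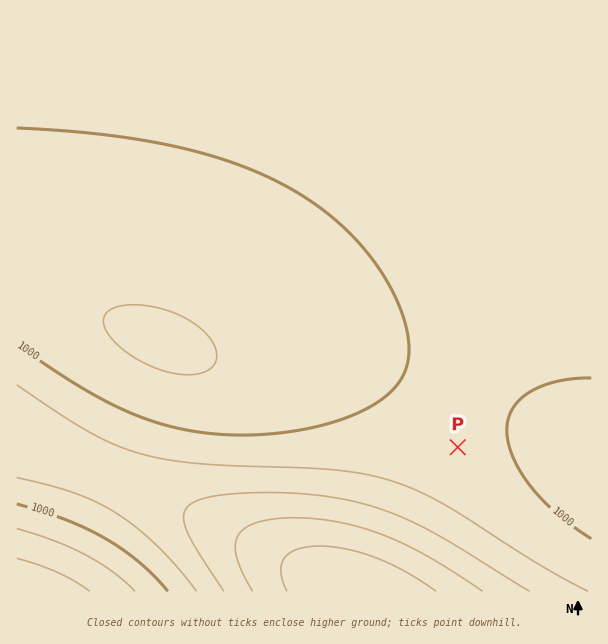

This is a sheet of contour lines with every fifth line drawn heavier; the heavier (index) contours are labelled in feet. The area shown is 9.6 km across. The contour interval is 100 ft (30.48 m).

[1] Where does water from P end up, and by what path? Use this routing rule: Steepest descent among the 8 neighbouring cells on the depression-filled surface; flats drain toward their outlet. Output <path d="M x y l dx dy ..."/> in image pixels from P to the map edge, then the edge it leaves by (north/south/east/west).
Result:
<path d="M458 447l-56 56-1 6-3 4 0 3-3 5 0 3-2 1-3 12-3 5 0 4-1 2 0 3-2 1 0 3-1 2 0 3-2 1 0 3-1 2 0 3-2 1 0 3-1 2 0 3-2 1-3 12"/>
exit: south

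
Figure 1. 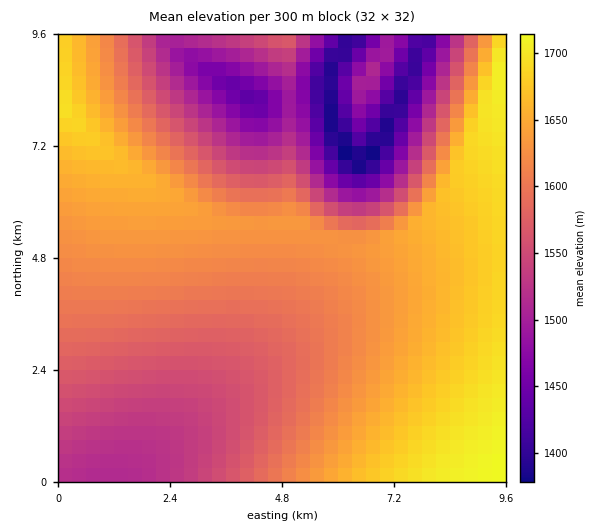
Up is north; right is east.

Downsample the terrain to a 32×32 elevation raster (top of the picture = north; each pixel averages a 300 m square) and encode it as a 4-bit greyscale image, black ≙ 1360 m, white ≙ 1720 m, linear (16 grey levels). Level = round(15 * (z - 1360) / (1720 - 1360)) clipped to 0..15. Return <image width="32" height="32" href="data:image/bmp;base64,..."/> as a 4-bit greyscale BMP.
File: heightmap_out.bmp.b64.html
<image width="32" height="32" href="data:image/bmp;base64,Qk12AgAAAAAAAHYAAAAoAAAAIAAAACAAAAABAAQAAAAAAAACAAATCwAAEwsAABAAAAAAAAAAAAAAABEREQAiIiIAMzMzAERERABVVVUAZmZmAHd3dwCIiIgAmZmZAKqqqgC7u7sAzMzMAN3d3QDu7u4A////AHdmZnd3iJmau8zN3e7u7/93d3d3d4iJmqu8zd3u7u//d3d3d3d4iZmqu8zd3u7u/3d3d3d3eIiZqrvMzd3u7u+Id3d3d4iImaqrvM3d3u7uiIiHd3iIiJmaq7zM3d7u7oiIiIiIiIiZmqq7zM3d7u6ZiIiIiIiJmZqqu8zN3d7umZmZiIiImZmaqru8zN3e7pmZmZmZmZmZmqq7vMzd3e6qmZmZmZmZmaqqu7vMzd3uqqqqqpmZmZqqqru7zM3d3qqqqqqqqqqqqqq7u8zN3d6qqqqqqqqqqqqru7vMzd3eu7u7u7qqqqqqu7u7zM3d3ru7u7u7u7u7u7u7vMzN3d67u7u7u7u7u7u7u8zMzd3eu7u7u7u7u7u7u7u8zM3d3rvMzMzMzLu7u7qZqrzd3d7MzMzMzMu7u7uYd4ir3d3ezMzMzMy6qqqphlVnis3d7szMzMy7qZmZmGVDRXm93e7N3d3LupmIiIdTISNYrN7u3d3cu6mId3d2QhESR5ve7t3dy7qYh2ZmdkITIUaKzu7u3MupiHZVVWUxJDE1ec7u7dy6mYdlVERlMTVCJGi97u3Muph2VUM0ZCE2UyNYrO7ty6mHZVQ0RWQhRmQiV5vu7cuph2VEVWZ1MTVlMkaL3t3LqYZVVWZ3dkIkVkI1is7dy6h2Zmd3iJdTIkZTJXm+"/>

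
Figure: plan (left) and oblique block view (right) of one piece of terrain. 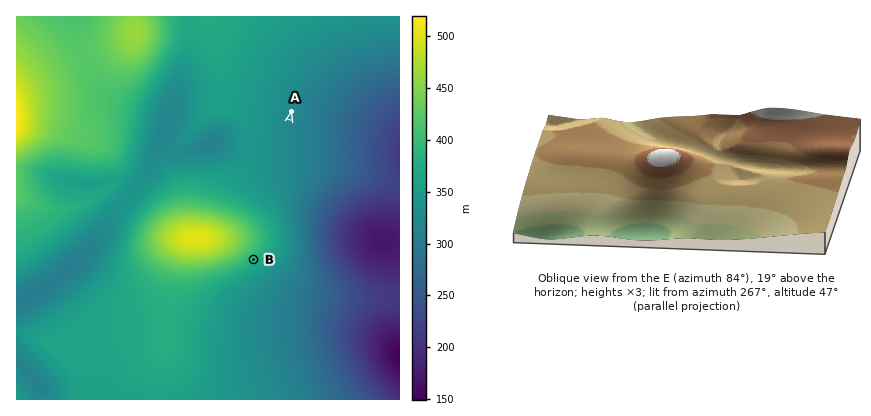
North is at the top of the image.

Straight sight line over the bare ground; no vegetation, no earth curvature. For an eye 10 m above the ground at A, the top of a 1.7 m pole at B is hidden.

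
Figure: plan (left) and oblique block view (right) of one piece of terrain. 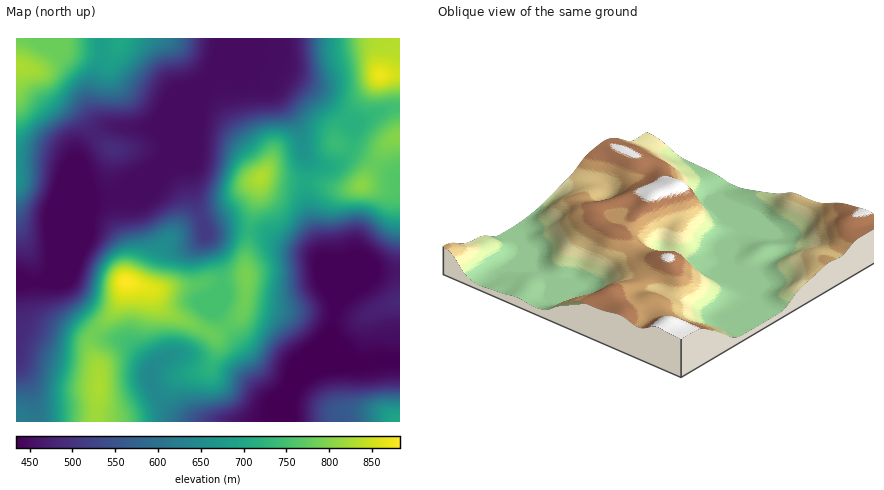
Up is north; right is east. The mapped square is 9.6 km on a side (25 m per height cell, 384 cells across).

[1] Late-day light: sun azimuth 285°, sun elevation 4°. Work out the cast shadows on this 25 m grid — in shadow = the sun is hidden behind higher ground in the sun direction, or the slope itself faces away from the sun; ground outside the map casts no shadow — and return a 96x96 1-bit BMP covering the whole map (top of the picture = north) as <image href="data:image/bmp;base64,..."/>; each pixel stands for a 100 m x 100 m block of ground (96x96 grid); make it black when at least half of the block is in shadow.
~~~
<image width="96" height="96" href="data:image/bmp;base64,Qk2+BAAAAAAAAD4AAAAoAAAAYAAAAGAAAAABAAEAAAAAAIAEAAATCwAAEwsAAAIAAAAAAAAA////AAAAAAAAAAAf//////+AAAAAAAAf///////AAAAAAAA////////gAAAAAAH////////wAAAAAAH////////wAAAAAAP////////4AAAAAAP////////+AAAAAAP///j/////wAAAAAP//+B//////wAAAAP//8B//////+AAAAP//4B///////wAAAP//wB///////8AAAP//gB///////8AAAP//gA///////8AAAH//gA///////8AAAH//gA///////8AAAH//wAf//////8AAAD//4Af//////8AAAAf/8Af//////8AAAAD/8Af//////8AAAAA/4AP//////8AAAAAfwAA//////8AAACAPAAA//////8AAADgAAAAf/////8AAADwAAAAf/////8AAABgAAAAf/////8AAAAAAAEAf/////8AAAAAAP+AP/////8AAAAAB//AP/////8AAAAAD//AP/////8AAAAAD//AP/////8AAAAAD/+AP/////8AAAAAD/8AP/////8AAAAAB/wAP/////8AAAAAA/AAH/////8AAAAAAIAAH/////8AAAAAAAAAH/////8AAAAAAAAAH/////8AAAAAAAAAH/////8AAAAAAAAAH/////8CAAAAAAAAH/////8HAAAAADAAH/////8PgAAAAf8AH/////4PgAAAAf+AH/////wf4AAAAf/AH/////gf8AAAAf/AH/////g//AAAAP/AD/////B//gAAAP+ADv///+B//8AAAH+ADn///+B///AAAH8ADn///8B///4AADwAD3///4B////AAAAAB////4D////4AAAAB////wD////8AAAAB///fwD////8AAAAB//8PgD////8AAAAB//8AAD////4AAAAA//4AOD////4AAAAA//4APD////8AAAAA//4APB////8AAAAA//wAPB////8AAAAA//wAGB////+AAAAA//wAAB/////gAAAAf/wAAB/////+AAAAf/wAAB//////4AAAP/wAAB///////AAAP/gAAB///////wAAH/gAAB///////4AAH/AAAB///////4AAH+AAAB///////8AAD8AAAB///////8AAD4AAAD///////+AAAgAAAD///////+AAAAAAAD////////AAAAAAAD////////gAAAAAAB////////wAAAAAAB////////4AAAAAAB////////4AAAAAAB////////8AAAAAAB/////////AAAAAAB/////////gAAAAB5/////////wAAAAB9/////////4AAAAB8/////////8AAAAB8f////////+AAAAB8B/////////AAAAA4B/////////AAAAAAB////////+AAAAAAA////////+AAAAAAAH///////+AAAAAAAB///////8AAAAAAAB//f////wAAAAAAAA/+f////AAAAAAAAA/8P///4AAAAAAAAA/4P///gAAAAAAAAA/gP5/+AAAAAAAA="/>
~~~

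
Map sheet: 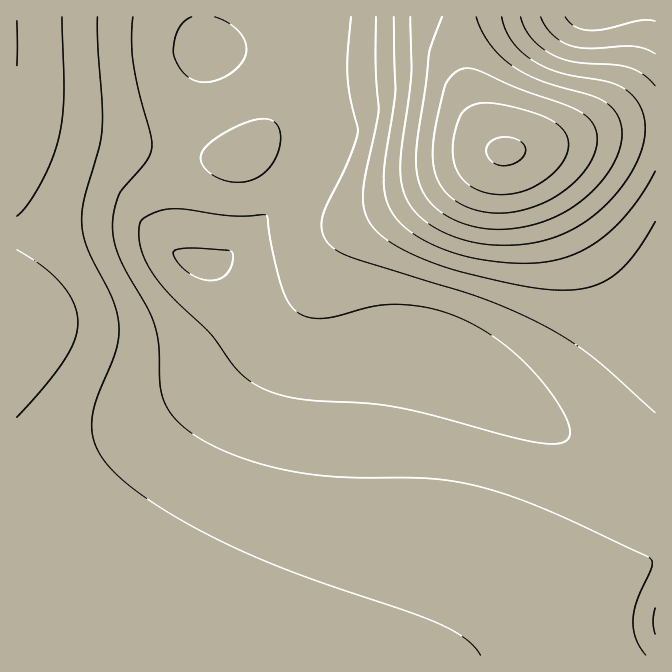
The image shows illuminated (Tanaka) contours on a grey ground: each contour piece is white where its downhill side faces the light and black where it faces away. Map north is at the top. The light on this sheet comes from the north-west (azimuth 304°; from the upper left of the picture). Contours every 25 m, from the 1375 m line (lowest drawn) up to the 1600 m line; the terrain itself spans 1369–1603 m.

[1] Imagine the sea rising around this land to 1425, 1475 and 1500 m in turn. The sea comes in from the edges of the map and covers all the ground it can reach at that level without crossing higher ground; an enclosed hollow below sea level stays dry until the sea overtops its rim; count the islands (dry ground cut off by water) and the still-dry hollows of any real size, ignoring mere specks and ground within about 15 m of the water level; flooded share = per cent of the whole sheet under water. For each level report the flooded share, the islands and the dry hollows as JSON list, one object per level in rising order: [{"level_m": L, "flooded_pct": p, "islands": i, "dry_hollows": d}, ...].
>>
[{"level_m": 1425, "flooded_pct": 36, "islands": 0, "dry_hollows": 0}, {"level_m": 1475, "flooded_pct": 83, "islands": 0, "dry_hollows": 0}, {"level_m": 1500, "flooded_pct": 90, "islands": 0, "dry_hollows": 0}]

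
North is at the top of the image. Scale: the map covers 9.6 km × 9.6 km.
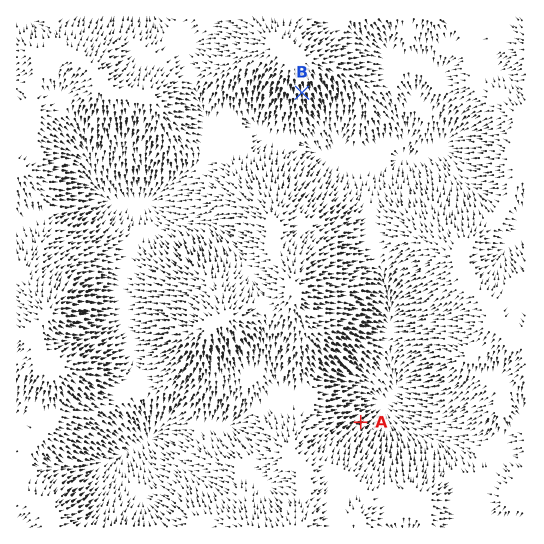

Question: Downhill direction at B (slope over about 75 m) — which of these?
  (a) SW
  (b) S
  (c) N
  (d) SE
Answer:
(b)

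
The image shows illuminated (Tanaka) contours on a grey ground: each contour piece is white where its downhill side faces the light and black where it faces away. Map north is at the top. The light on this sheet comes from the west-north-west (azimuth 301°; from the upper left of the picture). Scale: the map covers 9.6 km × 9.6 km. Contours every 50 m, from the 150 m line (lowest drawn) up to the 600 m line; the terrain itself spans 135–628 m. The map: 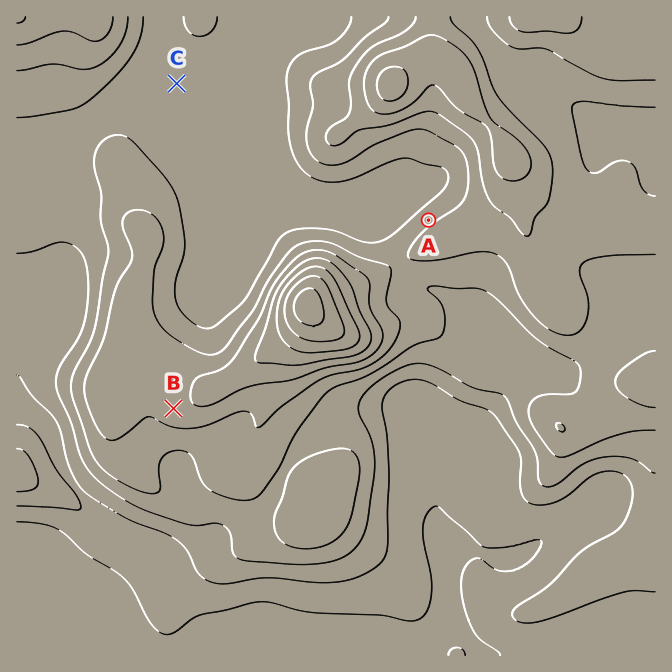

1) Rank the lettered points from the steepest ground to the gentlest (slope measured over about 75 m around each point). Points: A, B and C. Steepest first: A B C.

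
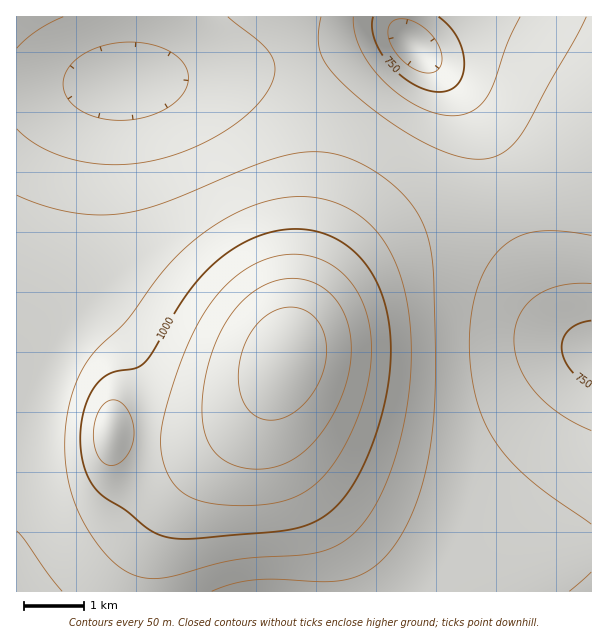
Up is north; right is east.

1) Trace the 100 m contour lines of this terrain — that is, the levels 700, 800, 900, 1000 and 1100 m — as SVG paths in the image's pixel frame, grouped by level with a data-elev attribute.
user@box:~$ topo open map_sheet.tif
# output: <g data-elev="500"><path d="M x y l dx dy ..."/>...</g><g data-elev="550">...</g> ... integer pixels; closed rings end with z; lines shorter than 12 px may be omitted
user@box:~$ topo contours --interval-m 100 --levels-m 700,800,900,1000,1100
<g data-elev="700"><path d="M423 72l-8-3-8-5-14-16-4-9-1-7 1-6 4-5 11-2 12 3 12 9 9 11 5 14-2 10-6 6z"/></g><g data-elev="800"><path d="M591 431l-31-17-14-11-11-11-9-12-7-14-4-13-1-14 1-12 4-12 7-10 10-9 10-6 14-4 15-2 16 0"/><path d="M116 120l-15-2-14-4-10-6-9-9-4-9-1-10 5-11 7-9 11-7 13-6 15-4 15-1 15 1 15 4 13 6 9 7 6 9 1 11-3 10-8 11-13 9-14 6-16 3z"/><path d="M520 17l-12 24-14 42-8 15-6 7-8 6-8 3-11 2-16-2-18-7-18-11-17-14-13-16-10-16-6-17-2-16"/></g><g data-elev="900"><path d="M212 591l21-7 22-4 21-1 51 3 26-4 14-6 13-10 12-13 11-16 12-26 9-30 7-33 3-37 2-51-3-86-4-27-7-22-8-14-10-12-26-21-30-16-15-4-13-2-21 1-26 6-28 10-80 33-22 7-20 4-25 2-26-3-28-6-27-11"/><path d="M17 531l45 60"/></g><g data-elev="1000"><path d="M178 539l19-1 78-6 31-7 16-7 13-11 13-15 11-18 15-34 11-39 5-36 0-33-6-30-11-27-16-21-21-15-24-9-25-1-27 7-26 12-22 18-20 21-14 21-24 42-9 12-10 6-19 3-9 4-9 8-8 11-7 22-3 24 3 24 8 19 11 13 24 14 23 20 13 6z"/></g><g data-elev="1100"><path d="M246 468l14 1 15-2 13-5 14-9 12-11 12-15 10-18 8-19 5-18 2-18 0-16-3-15-6-14-9-12-10-10-12-6-14-2-15 0-15 5-13 7-12 11-12 14-10 17-8 18-6 23-3 22-1 21 3 17 5 12 9 11 12 7z"/></g>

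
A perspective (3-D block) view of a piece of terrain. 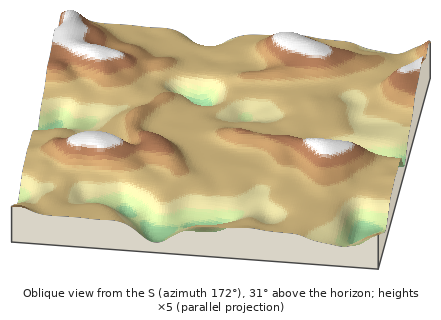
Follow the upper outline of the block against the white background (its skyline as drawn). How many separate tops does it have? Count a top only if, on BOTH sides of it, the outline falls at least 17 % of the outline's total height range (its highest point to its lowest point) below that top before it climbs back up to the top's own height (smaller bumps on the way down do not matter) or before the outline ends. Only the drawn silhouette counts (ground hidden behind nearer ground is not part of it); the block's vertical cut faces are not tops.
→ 1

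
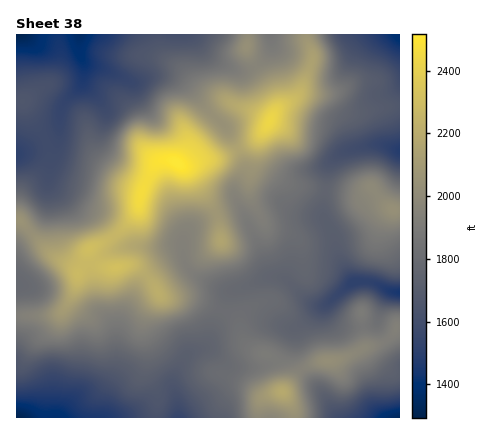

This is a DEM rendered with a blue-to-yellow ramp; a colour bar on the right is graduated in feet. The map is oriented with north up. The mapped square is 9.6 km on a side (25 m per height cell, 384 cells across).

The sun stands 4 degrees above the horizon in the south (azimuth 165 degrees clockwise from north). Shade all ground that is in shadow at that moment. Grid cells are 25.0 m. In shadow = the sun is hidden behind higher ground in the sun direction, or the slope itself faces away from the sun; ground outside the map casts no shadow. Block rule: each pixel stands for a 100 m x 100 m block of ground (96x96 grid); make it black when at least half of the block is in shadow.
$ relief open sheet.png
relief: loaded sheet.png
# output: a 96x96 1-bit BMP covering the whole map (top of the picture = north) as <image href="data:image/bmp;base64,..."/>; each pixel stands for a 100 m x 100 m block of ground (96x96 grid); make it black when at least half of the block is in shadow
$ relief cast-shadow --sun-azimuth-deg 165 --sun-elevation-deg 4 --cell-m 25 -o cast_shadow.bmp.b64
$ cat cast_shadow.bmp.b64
<image width="96" height="96" href="data:image/bmp;base64,Qk2+BAAAAAAAAD4AAAAoAAAAYAAAAGAAAAABAAEAAAAAAIAEAAATCwAAEwsAAAIAAAAAAAAA////AAAAAAAAAAAAAAAAAAAAAAAAAAAAAAAAAAAAAAAAAAAAAAAAAAAAAAAAAAAAAAAAAAAAAAAAAAAAAAAAAAAAAAAAAAAAAAAAAAAAAAAAAAAAAAAAPAAAAAAAAAAAAAAAf+AAAAAAAAAAAAAAf/gAAAAAAAAAAAAAf/wAAAAAAAAAAAAA//wAAAAAAAAAAAAA//wAAAAAAAAAAAAAf/gAAAAAAAAAAAAAf/gAAAAAAAAAAAAAP//AAAAAAAAAAAAAD/f/AAAAAAAAAAAAB///4AAAAAAAAAAAB///+AAAAAAAAAAAB////gAAAAAAAAAAB+///8AAAAAAAAAAB8////AAAAAAAAAAB8f///AAAAAAAAAAB4P///AAAAAAAAAAAwP/4AAAAAAAAAAAAAH/wA4AAAAAAAAAAAH/wB8HAAAAAAAAAAD/8B//wAAAAAAAAAD//D//4AAAAAAAAAD/////4AAAAAAAAAB/////8AAAAAAAAAAP////4AAAAAAAAAAD////4AAAAAAAAAAB//4PwAAAAAAAAAAA//4BAAAAAAAAAAAAf/wAAAAAAAAAAAAAf/gAAAAAAAAAAAAAPgAAAAAAAAAAAAAAOAAAAAAAAAAAAAAAAAAAAAH4AAAAAAAAAAAAGAH+AAAAAAAAAAAAPAD+AAAAAAAAAAAAfwB8AAAAAAAAAAAA/+AAAAAAAAAAAAAB//gAAAAAAAAAAAAD//4AAAAAAAAAAAAH//8AAAAAAAAAAAAH//+AAAAAAAAAAAAH///AAAAAAAAAAAAP///AAAAAAAAAAAAf///AAAAAAAAAAAD////AAAAAAAAAAAD///+AAAAAAAAAAAD///8AAAAAAAAAAAD///4AAAAAAAAAAAP///wAAAAAAAAAAAf///wAAAAAAAAAAAf///wAAAAAAAAAAAf////4AAAAAAAA+Af////8AAAAAAAB///////8AAAAAAAD///////+AAAAAAAD///////8AAAAAAAD///////8AAAAAAAD///////8AAAAAAAD///////4AAAAAAAB///////4P4A4AAAB//6D/5/5/4D8AAAA//4B/5///4H+AAAA//wB/z///8P+AAAAf/gA/j///8f+AAAAP/AA/j///9/8AAAAD4AAfD/////wcAAAAAAAeD/////gOAAAAAAAMD/////APAAAAAAAAD/////AHgAAAAAAAD////+AHwAAAAAAA/////8AH4AAAAAAA/////8A/8AAAAAAA/////4D/+AAAAAAA/////4P//gAAAAAA/////z///wAAAAAAf////////4AAAAAAP////////4AAAAAAP////////8AYAD/gP////////8AcAD/4P////////8AeAD/4P////////+APAD/4P////////8AODD/4f////////8AEHD/wf/////8f/8AADD/gf/////4P/4AAAD/Af/////8H/wAAAD+Af//////H/gIAAD8Af//////j/AAAAD4Af//////j+AAAAA="/>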